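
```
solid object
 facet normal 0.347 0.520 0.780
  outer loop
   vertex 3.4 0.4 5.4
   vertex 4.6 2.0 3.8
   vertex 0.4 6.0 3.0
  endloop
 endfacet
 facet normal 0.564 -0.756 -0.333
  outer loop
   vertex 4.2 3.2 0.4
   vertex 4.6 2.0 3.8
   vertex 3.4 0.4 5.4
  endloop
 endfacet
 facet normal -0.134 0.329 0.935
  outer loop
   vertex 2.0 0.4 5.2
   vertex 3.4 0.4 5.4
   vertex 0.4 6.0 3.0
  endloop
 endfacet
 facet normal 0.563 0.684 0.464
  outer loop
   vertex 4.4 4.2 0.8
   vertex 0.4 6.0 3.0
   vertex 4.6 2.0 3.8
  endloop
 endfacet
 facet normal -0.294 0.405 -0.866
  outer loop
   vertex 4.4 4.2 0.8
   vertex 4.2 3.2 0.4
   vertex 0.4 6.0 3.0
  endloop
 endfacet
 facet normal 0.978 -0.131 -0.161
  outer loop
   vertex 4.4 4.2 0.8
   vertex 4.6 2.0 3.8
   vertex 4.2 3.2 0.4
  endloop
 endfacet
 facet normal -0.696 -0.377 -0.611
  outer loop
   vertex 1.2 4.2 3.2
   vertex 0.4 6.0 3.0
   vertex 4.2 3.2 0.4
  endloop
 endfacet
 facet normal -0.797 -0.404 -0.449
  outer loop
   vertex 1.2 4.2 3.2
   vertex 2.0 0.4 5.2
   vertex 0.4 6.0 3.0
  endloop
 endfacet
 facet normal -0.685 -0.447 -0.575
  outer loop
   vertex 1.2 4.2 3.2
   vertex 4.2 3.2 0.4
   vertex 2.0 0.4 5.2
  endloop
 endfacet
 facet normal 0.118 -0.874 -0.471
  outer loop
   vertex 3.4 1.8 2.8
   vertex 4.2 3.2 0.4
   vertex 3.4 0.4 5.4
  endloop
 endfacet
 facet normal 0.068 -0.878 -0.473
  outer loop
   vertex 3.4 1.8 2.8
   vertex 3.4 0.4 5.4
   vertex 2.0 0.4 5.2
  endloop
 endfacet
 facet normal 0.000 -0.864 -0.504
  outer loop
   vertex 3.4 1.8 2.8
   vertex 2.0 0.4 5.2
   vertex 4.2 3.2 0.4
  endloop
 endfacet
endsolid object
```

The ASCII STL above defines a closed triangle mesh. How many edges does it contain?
18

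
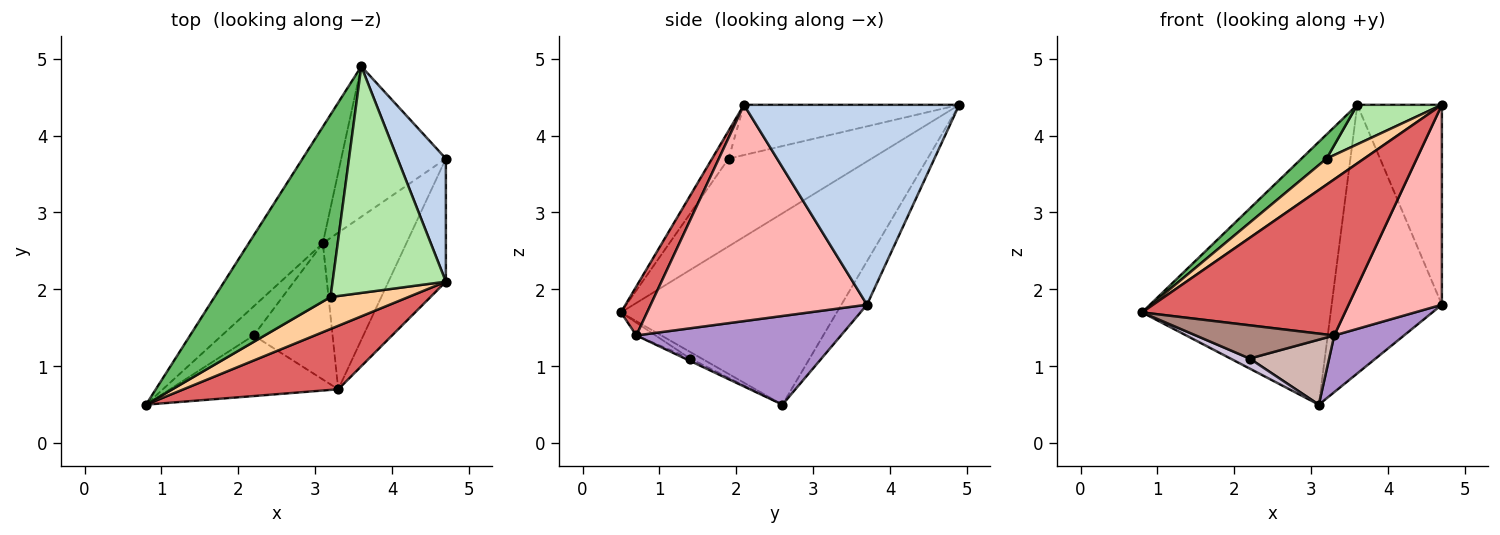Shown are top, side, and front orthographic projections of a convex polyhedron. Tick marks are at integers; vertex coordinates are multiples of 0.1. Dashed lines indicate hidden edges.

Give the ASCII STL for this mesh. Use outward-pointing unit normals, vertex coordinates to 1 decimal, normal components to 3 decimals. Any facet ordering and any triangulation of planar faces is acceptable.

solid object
 facet normal -0.723 0.632 -0.280
  outer loop
   vertex 3.1 2.6 0.5
   vertex 0.8 0.5 1.7
   vertex 3.6 4.9 4.4
  endloop
 endfacet
 facet normal 0.908 0.357 0.220
  outer loop
   vertex 4.7 3.7 1.8
   vertex 3.6 4.9 4.4
   vertex 4.7 2.1 4.4
  endloop
 endfacet
 facet normal -0.199 0.855 -0.479
  outer loop
   vertex 4.7 3.7 1.8
   vertex 3.1 2.6 0.5
   vertex 3.6 4.9 4.4
  endloop
 endfacet
 facet normal -0.267 -0.609 0.747
  outer loop
   vertex 3.2 1.9 3.7
   vertex 0.8 0.5 1.7
   vertex 4.7 2.1 4.4
  endloop
 endfacet
 facet normal -0.600 -0.105 0.793
  outer loop
   vertex 3.2 1.9 3.7
   vertex 3.6 4.9 4.4
   vertex 0.8 0.5 1.7
  endloop
 endfacet
 facet normal -0.400 -0.157 0.903
  outer loop
   vertex 3.2 1.9 3.7
   vertex 4.7 2.1 4.4
   vertex 3.6 4.9 4.4
  endloop
 endfacet
 facet normal 0.118 -0.920 0.374
  outer loop
   vertex 3.3 0.7 1.4
   vertex 4.7 2.1 4.4
   vertex 0.8 0.5 1.7
  endloop
 endfacet
 facet normal 0.892 -0.385 -0.237
  outer loop
   vertex 3.3 0.7 1.4
   vertex 4.7 3.7 1.8
   vertex 4.7 2.1 4.4
  endloop
 endfacet
 facet normal 0.706 -0.241 -0.666
  outer loop
   vertex 3.3 0.7 1.4
   vertex 3.1 2.6 0.5
   vertex 4.7 3.7 1.8
  endloop
 endfacet
 facet normal -0.192 -0.320 -0.928
  outer loop
   vertex 2.2 1.4 1.1
   vertex 0.8 0.5 1.7
   vertex 3.1 2.6 0.5
  endloop
 endfacet
 facet normal -0.067 -0.480 -0.875
  outer loop
   vertex 2.2 1.4 1.1
   vertex 3.3 0.7 1.4
   vertex 0.8 0.5 1.7
  endloop
 endfacet
 facet normal -0.028 -0.430 -0.902
  outer loop
   vertex 2.2 1.4 1.1
   vertex 3.1 2.6 0.5
   vertex 3.3 0.7 1.4
  endloop
 endfacet
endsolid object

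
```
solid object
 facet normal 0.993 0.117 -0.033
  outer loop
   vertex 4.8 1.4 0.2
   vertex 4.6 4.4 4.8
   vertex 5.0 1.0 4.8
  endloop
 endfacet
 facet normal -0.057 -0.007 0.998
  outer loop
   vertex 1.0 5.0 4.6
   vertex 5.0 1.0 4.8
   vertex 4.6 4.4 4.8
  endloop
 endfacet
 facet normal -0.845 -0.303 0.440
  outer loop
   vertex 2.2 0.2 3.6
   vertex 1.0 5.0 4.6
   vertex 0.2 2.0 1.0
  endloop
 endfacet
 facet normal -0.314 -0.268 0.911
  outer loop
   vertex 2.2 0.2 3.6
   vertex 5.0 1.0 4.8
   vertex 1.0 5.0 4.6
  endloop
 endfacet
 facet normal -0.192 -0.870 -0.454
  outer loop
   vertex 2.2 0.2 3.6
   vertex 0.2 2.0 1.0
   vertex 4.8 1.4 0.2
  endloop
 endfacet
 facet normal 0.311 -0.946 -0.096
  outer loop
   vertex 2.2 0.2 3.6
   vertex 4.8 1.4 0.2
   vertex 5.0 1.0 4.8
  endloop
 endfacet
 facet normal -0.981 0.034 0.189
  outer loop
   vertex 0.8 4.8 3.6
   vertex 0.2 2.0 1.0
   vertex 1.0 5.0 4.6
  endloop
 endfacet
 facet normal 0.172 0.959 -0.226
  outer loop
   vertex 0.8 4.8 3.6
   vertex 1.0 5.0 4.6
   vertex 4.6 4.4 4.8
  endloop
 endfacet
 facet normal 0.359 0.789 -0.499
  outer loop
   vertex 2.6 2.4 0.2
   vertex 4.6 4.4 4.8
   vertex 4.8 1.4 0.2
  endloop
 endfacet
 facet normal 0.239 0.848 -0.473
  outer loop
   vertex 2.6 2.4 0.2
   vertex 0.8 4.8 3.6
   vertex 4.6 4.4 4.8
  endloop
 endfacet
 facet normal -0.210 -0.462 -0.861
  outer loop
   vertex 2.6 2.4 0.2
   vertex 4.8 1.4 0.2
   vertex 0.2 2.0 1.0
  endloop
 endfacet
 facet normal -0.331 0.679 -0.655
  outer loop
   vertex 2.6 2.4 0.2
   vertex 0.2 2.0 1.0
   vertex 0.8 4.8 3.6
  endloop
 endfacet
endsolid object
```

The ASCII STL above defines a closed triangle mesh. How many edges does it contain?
18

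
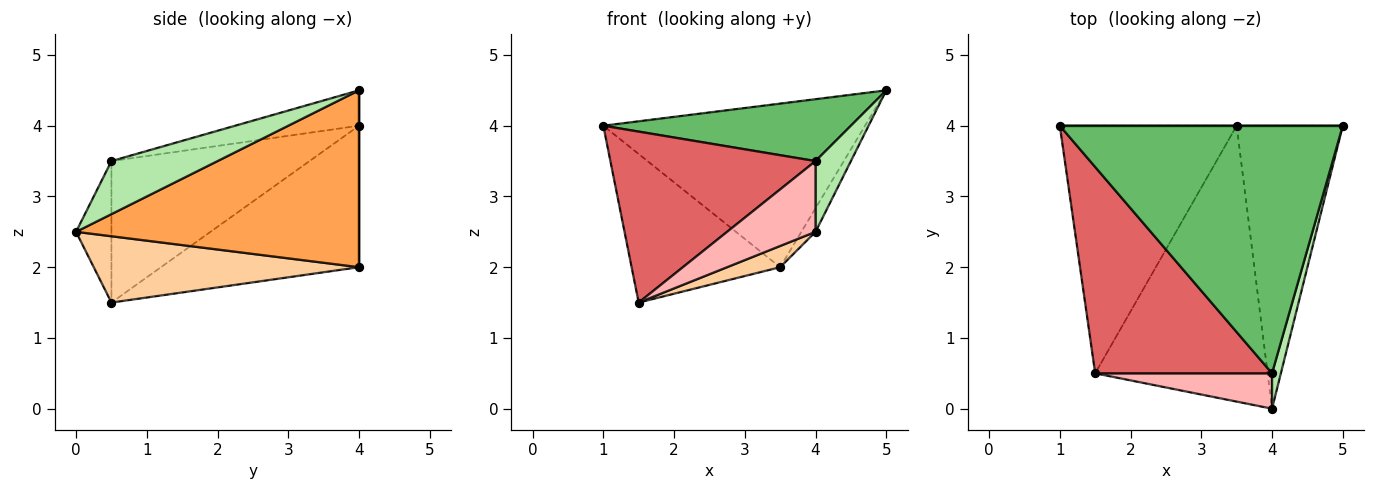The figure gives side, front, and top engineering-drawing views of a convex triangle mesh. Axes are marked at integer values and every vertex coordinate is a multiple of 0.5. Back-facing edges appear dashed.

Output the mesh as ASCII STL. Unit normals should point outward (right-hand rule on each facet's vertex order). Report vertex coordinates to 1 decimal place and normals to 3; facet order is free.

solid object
 facet normal 0.000 1.000 0.000
  outer loop
   vertex 3.5 4.0 2.0
   vertex 1.0 4.0 4.0
   vertex 5.0 4.0 4.5
  endloop
 endfacet
 facet normal -0.566 0.424 -0.707
  outer loop
   vertex 3.5 4.0 2.0
   vertex 1.5 0.5 1.5
   vertex 1.0 4.0 4.0
  endloop
 endfacet
 facet normal 0.857 0.043 -0.514
  outer loop
   vertex 3.5 4.0 2.0
   vertex 5.0 4.0 4.5
   vertex 4.0 0.0 2.5
  endloop
 endfacet
 facet normal 0.358 -0.072 -0.931
  outer loop
   vertex 3.5 4.0 2.0
   vertex 4.0 0.0 2.5
   vertex 1.5 0.5 1.5
  endloop
 endfacet
 facet normal -0.120 -0.241 0.963
  outer loop
   vertex 4.0 0.5 3.5
   vertex 5.0 4.0 4.5
   vertex 1.0 4.0 4.0
  endloop
 endfacet
 facet normal 0.937 -0.312 0.156
  outer loop
   vertex 4.0 0.5 3.5
   vertex 4.0 0.0 2.5
   vertex 5.0 4.0 4.5
  endloop
 endfacet
 facet normal -0.524 -0.543 0.656
  outer loop
   vertex 4.0 0.5 3.5
   vertex 1.0 4.0 4.0
   vertex 1.5 0.5 1.5
  endloop
 endfacet
 facet normal -0.337 -0.842 0.421
  outer loop
   vertex 4.0 0.5 3.5
   vertex 1.5 0.5 1.5
   vertex 4.0 0.0 2.5
  endloop
 endfacet
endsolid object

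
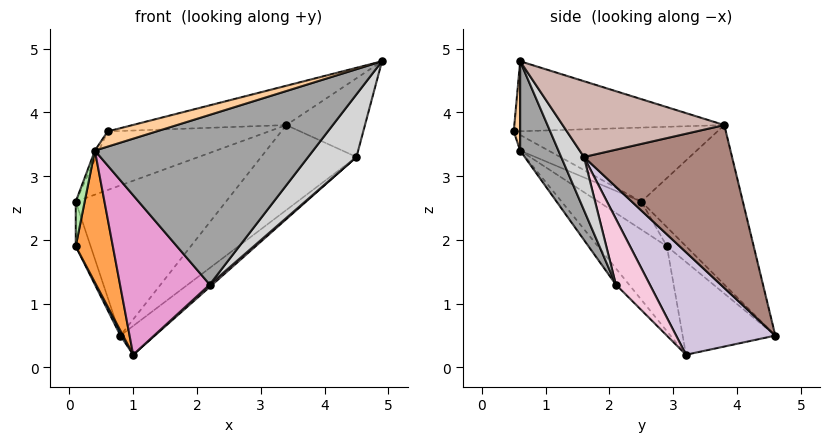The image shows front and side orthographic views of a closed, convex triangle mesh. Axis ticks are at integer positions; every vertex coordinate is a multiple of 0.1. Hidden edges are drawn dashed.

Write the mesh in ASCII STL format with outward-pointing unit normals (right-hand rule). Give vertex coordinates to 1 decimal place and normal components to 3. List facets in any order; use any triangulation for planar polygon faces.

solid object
 facet normal -0.882 -0.025 -0.471
  outer loop
   vertex 0.8 4.6 0.5
   vertex 1.0 3.2 0.2
   vertex 0.1 2.9 1.9
  endloop
 endfacet
 facet normal -0.248 0.181 0.952
  outer loop
   vertex 3.4 3.8 3.8
   vertex 0.6 0.5 3.7
   vertex 4.9 0.6 4.8
  endloop
 endfacet
 facet normal -0.772 -0.415 -0.482
  outer loop
   vertex 0.4 0.6 3.4
   vertex 0.1 2.9 1.9
   vertex 1.0 3.2 0.2
  endloop
 endfacet
 facet normal 0.120 -0.915 -0.385
  outer loop
   vertex 0.4 0.6 3.4
   vertex 4.9 0.6 4.8
   vertex 0.6 0.5 3.7
  endloop
 endfacet
 facet normal -0.438 0.347 0.829
  outer loop
   vertex 0.1 2.5 2.6
   vertex 0.6 0.5 3.7
   vertex 3.4 3.8 3.8
  endloop
 endfacet
 facet normal -0.973 -0.202 -0.116
  outer loop
   vertex 0.1 2.5 2.6
   vertex 0.1 2.9 1.9
   vertex 0.4 0.6 3.4
  endloop
 endfacet
 facet normal -0.808 0.115 0.577
  outer loop
   vertex 0.1 2.5 2.6
   vertex 0.4 0.6 3.4
   vertex 0.6 0.5 3.7
  endloop
 endfacet
 facet normal -0.745 0.579 0.331
  outer loop
   vertex 0.1 2.5 2.6
   vertex 0.8 4.6 0.5
   vertex 0.1 2.9 1.9
  endloop
 endfacet
 facet normal -0.471 0.697 0.540
  outer loop
   vertex 0.1 2.5 2.6
   vertex 3.4 3.8 3.8
   vertex 0.8 4.6 0.5
  endloop
 endfacet
 facet normal 0.703 0.244 -0.668
  outer loop
   vertex 4.5 1.6 3.3
   vertex 1.0 3.2 0.2
   vertex 0.8 4.6 0.5
  endloop
 endfacet
 facet normal 0.743 0.478 -0.469
  outer loop
   vertex 4.5 1.6 3.3
   vertex 0.8 4.6 0.5
   vertex 3.4 3.8 3.8
  endloop
 endfacet
 facet normal 0.898 0.437 0.052
  outer loop
   vertex 4.5 1.6 3.3
   vertex 3.4 3.8 3.8
   vertex 4.9 0.6 4.8
  endloop
 endfacet
 facet normal -0.112 -0.761 -0.639
  outer loop
   vertex 2.2 2.1 1.3
   vertex 0.4 0.6 3.4
   vertex 1.0 3.2 0.2
  endloop
 endfacet
 facet normal 0.649 -0.051 -0.759
  outer loop
   vertex 2.2 2.1 1.3
   vertex 1.0 3.2 0.2
   vertex 4.5 1.6 3.3
  endloop
 endfacet
 facet normal 0.151 -0.861 -0.486
  outer loop
   vertex 2.2 2.1 1.3
   vertex 4.9 0.6 4.8
   vertex 0.4 0.6 3.4
  endloop
 endfacet
 facet normal 0.347 -0.735 -0.583
  outer loop
   vertex 2.2 2.1 1.3
   vertex 4.5 1.6 3.3
   vertex 4.9 0.6 4.8
  endloop
 endfacet
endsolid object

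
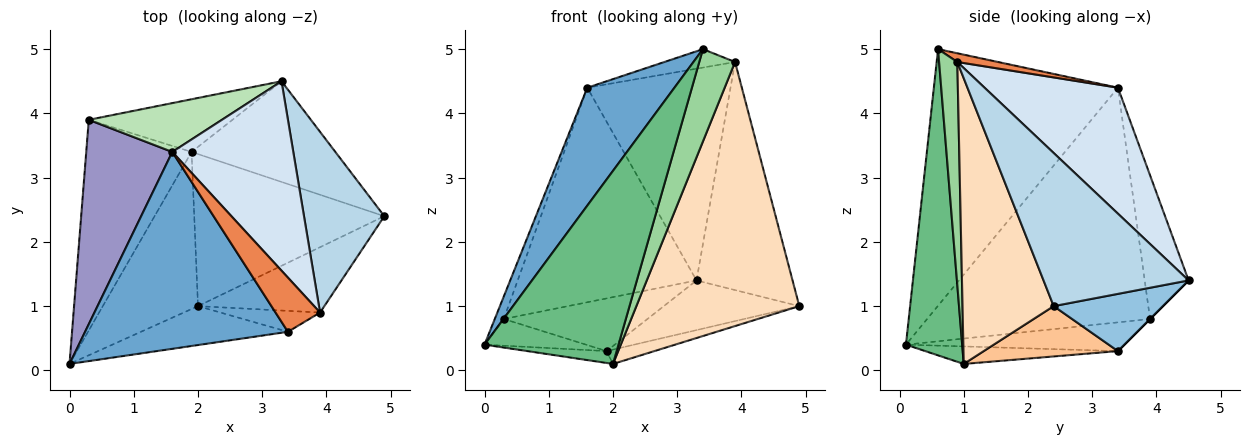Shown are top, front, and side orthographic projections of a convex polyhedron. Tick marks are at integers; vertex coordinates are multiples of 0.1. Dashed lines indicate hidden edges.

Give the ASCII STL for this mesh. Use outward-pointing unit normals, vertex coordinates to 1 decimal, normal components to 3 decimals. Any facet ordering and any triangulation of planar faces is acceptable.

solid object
 facet normal -0.735 -0.348 0.581
  outer loop
   vertex 1.6 3.4 4.4
   vertex 0.0 0.1 0.4
   vertex 3.4 0.6 5.0
  endloop
 endfacet
 facet normal 0.336 0.417 -0.845
  outer loop
   vertex 1.9 3.4 0.3
   vertex 3.3 4.5 1.4
   vertex 4.9 2.4 1.0
  endloop
 endfacet
 facet normal 0.764 0.506 0.401
  outer loop
   vertex 3.9 0.9 4.8
   vertex 4.9 2.4 1.0
   vertex 3.3 4.5 1.4
  endloop
 endfacet
 facet normal 0.570 0.612 0.548
  outer loop
   vertex 3.9 0.9 4.8
   vertex 3.3 4.5 1.4
   vertex 1.6 3.4 4.4
  endloop
 endfacet
 facet normal 0.182 0.317 0.931
  outer loop
   vertex 3.9 0.9 4.8
   vertex 1.6 3.4 4.4
   vertex 3.4 0.6 5.0
  endloop
 endfacet
 facet normal -0.181 0.074 -0.981
  outer loop
   vertex 2.0 1.0 0.1
   vertex 0.0 0.1 0.4
   vertex 1.9 3.4 0.3
  endloop
 endfacet
 facet normal 0.255 0.091 -0.963
  outer loop
   vertex 2.0 1.0 0.1
   vertex 1.9 3.4 0.3
   vertex 4.9 2.4 1.0
  endloop
 endfacet
 facet normal 0.477 -0.853 -0.211
  outer loop
   vertex 2.0 1.0 0.1
   vertex 4.9 2.4 1.0
   vertex 3.9 0.9 4.8
  endloop
 endfacet
 facet normal 0.381 -0.907 -0.183
  outer loop
   vertex 2.0 1.0 0.1
   vertex 3.4 0.6 5.0
   vertex 0.0 0.1 0.4
  endloop
 endfacet
 facet normal 0.445 -0.873 -0.198
  outer loop
   vertex 2.0 1.0 0.1
   vertex 3.9 0.9 4.8
   vertex 3.4 0.6 5.0
  endloop
 endfacet
 facet normal -0.233 0.948 0.216
  outer loop
   vertex 0.3 3.9 0.8
   vertex 1.6 3.4 4.4
   vertex 3.3 4.5 1.4
  endloop
 endfacet
 facet normal 0.000 0.707 -0.707
  outer loop
   vertex 0.3 3.9 0.8
   vertex 3.3 4.5 1.4
   vertex 1.9 3.4 0.3
  endloop
 endfacet
 facet normal -0.938 0.038 0.344
  outer loop
   vertex 0.3 3.9 0.8
   vertex 0.0 0.1 0.4
   vertex 1.6 3.4 4.4
  endloop
 endfacet
 facet normal -0.261 0.121 -0.958
  outer loop
   vertex 0.3 3.9 0.8
   vertex 1.9 3.4 0.3
   vertex 0.0 0.1 0.4
  endloop
 endfacet
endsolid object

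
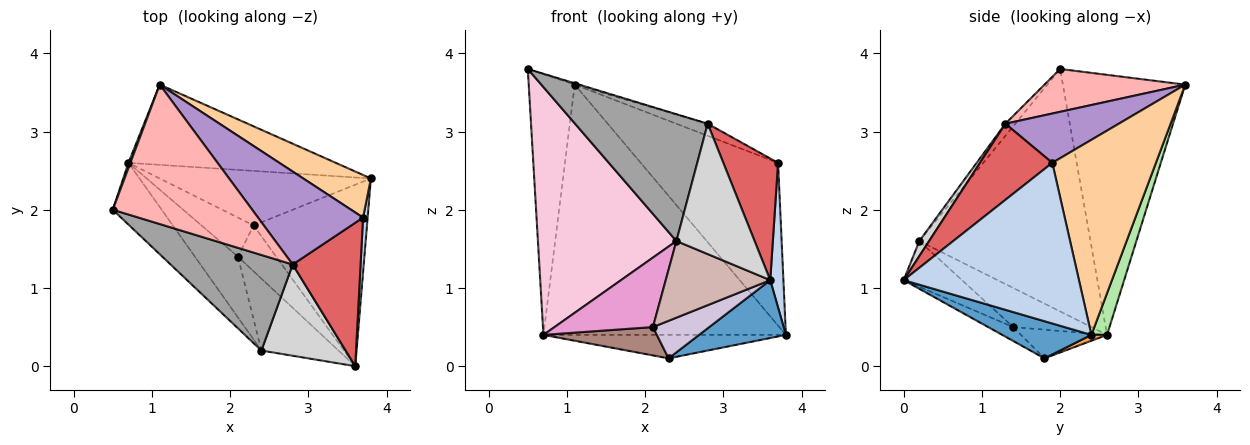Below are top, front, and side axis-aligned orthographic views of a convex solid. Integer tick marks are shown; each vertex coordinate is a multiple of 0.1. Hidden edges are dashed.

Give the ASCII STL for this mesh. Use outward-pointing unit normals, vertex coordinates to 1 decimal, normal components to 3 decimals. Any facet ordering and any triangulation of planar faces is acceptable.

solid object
 facet normal 0.298 -0.290 -0.909
  outer loop
   vertex 2.3 1.8 0.1
   vertex 3.8 2.4 0.4
   vertex 3.6 0.0 1.1
  endloop
 endfacet
 facet normal 0.997 -0.075 0.028
  outer loop
   vertex 3.7 1.9 2.6
   vertex 3.6 0.0 1.1
   vertex 3.8 2.4 0.4
  endloop
 endfacet
 facet normal 0.026 0.395 -0.918
  outer loop
   vertex 0.7 2.6 0.4
   vertex 3.8 2.4 0.4
   vertex 2.3 1.8 0.1
  endloop
 endfacet
 facet normal 0.590 0.781 0.204
  outer loop
   vertex 1.1 3.6 3.6
   vertex 3.7 1.9 2.6
   vertex 3.8 2.4 0.4
  endloop
 endfacet
 facet normal -0.936 0.352 0.007
  outer loop
   vertex 1.1 3.6 3.6
   vertex 0.7 2.6 0.4
   vertex 0.5 2.0 3.8
  endloop
 endfacet
 facet normal 0.061 0.950 -0.305
  outer loop
   vertex 1.1 3.6 3.6
   vertex 3.8 2.4 0.4
   vertex 0.7 2.6 0.4
  endloop
 endfacet
 facet normal 0.650 -0.492 0.580
  outer loop
   vertex 2.8 1.3 3.1
   vertex 3.6 0.0 1.1
   vertex 3.7 1.9 2.6
  endloop
 endfacet
 facet normal 0.294 0.009 0.956
  outer loop
   vertex 2.8 1.3 3.1
   vertex 1.1 3.6 3.6
   vertex 0.5 2.0 3.8
  endloop
 endfacet
 facet normal 0.422 0.116 0.899
  outer loop
   vertex 2.8 1.3 3.1
   vertex 3.7 1.9 2.6
   vertex 1.1 3.6 3.6
  endloop
 endfacet
 facet normal -0.271 -0.610 -0.745
  outer loop
   vertex 2.1 1.4 0.5
   vertex 2.3 1.8 0.1
   vertex 3.6 0.0 1.1
  endloop
 endfacet
 facet normal -0.407 -0.536 -0.740
  outer loop
   vertex 2.1 1.4 0.5
   vertex 0.7 2.6 0.4
   vertex 2.3 1.8 0.1
  endloop
 endfacet
 facet normal -0.377 -0.675 -0.634
  outer loop
   vertex 2.4 0.2 1.6
   vertex 2.1 1.4 0.5
   vertex 3.6 0.0 1.1
  endloop
 endfacet
 facet normal -0.513 -0.646 -0.565
  outer loop
   vertex 2.4 0.2 1.6
   vertex 0.7 2.6 0.4
   vertex 2.1 1.4 0.5
  endloop
 endfacet
 facet normal -0.768 -0.621 -0.155
  outer loop
   vertex 2.4 0.2 1.6
   vertex 0.5 2.0 3.8
   vertex 0.7 2.6 0.4
  endloop
 endfacet
 facet normal -0.060 -0.797 0.601
  outer loop
   vertex 2.4 0.2 1.6
   vertex 2.8 1.3 3.1
   vertex 0.5 2.0 3.8
  endloop
 endfacet
 facet normal 0.102 -0.815 0.570
  outer loop
   vertex 2.4 0.2 1.6
   vertex 3.6 0.0 1.1
   vertex 2.8 1.3 3.1
  endloop
 endfacet
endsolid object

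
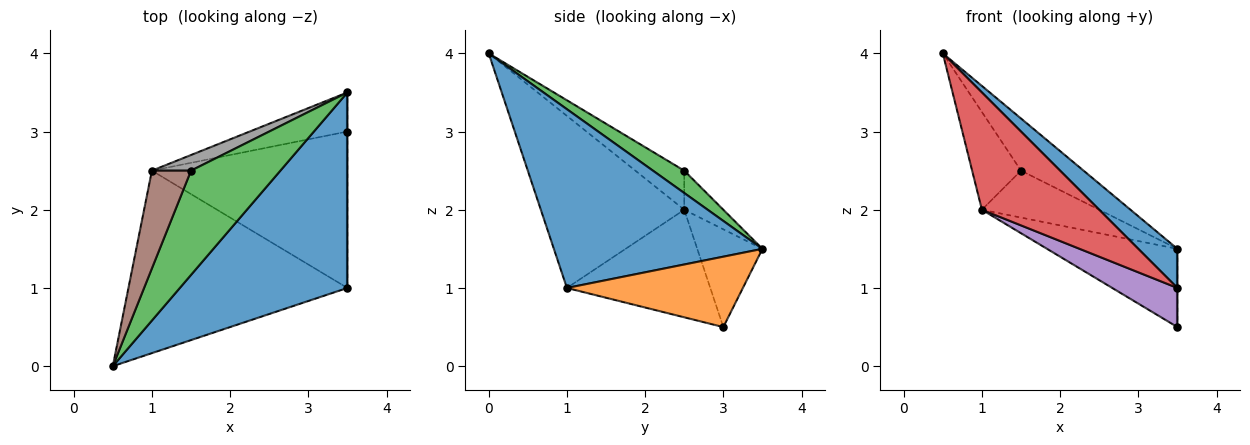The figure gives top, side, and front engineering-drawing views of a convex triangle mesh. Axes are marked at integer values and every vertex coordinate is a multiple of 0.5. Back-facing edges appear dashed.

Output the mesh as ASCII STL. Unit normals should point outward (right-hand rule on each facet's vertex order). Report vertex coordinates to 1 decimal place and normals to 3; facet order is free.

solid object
 facet normal 0.723 -0.136 0.678
  outer loop
   vertex 3.5 3.5 1.5
   vertex 0.5 0.0 4.0
   vertex 3.5 1.0 1.0
  endloop
 endfacet
 facet normal 1.000 0.000 0.000
  outer loop
   vertex 3.5 3.0 0.5
   vertex 3.5 3.5 1.5
   vertex 3.5 1.0 1.0
  endloop
 endfacet
 facet normal 0.218 0.436 0.873
  outer loop
   vertex 1.5 2.5 2.5
   vertex 0.5 0.0 4.0
   vertex 3.5 3.5 1.5
  endloop
 endfacet
 facet normal -0.551 -0.451 -0.702
  outer loop
   vertex 1.0 2.5 2.0
   vertex 3.5 1.0 1.0
   vertex 0.5 0.0 4.0
  endloop
 endfacet
 facet normal -0.471 -0.214 -0.856
  outer loop
   vertex 1.0 2.5 2.0
   vertex 3.5 3.0 0.5
   vertex 3.5 1.0 1.0
  endloop
 endfacet
 facet normal -0.577 0.577 0.577
  outer loop
   vertex 1.0 2.5 2.0
   vertex 0.5 0.0 4.0
   vertex 1.5 2.5 2.5
  endloop
 endfacet
 facet normal -0.408 0.816 -0.408
  outer loop
   vertex 1.0 2.5 2.0
   vertex 3.5 3.5 1.5
   vertex 3.5 3.0 0.5
  endloop
 endfacet
 facet normal -0.302 0.905 0.302
  outer loop
   vertex 1.0 2.5 2.0
   vertex 1.5 2.5 2.5
   vertex 3.5 3.5 1.5
  endloop
 endfacet
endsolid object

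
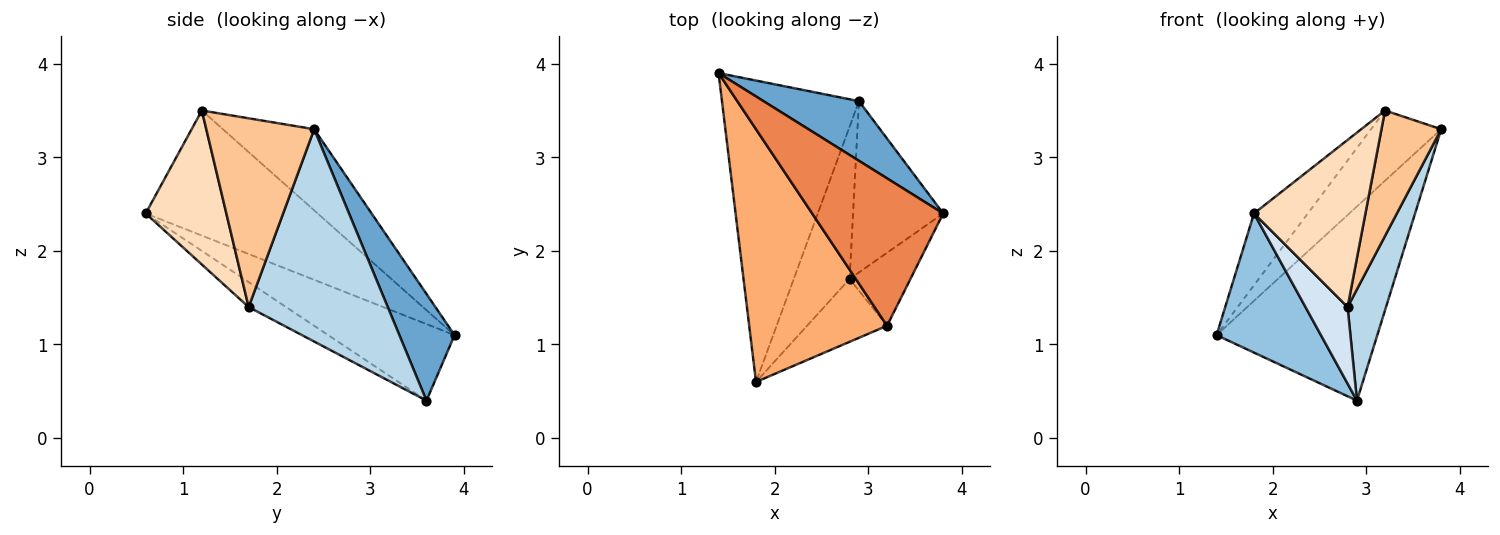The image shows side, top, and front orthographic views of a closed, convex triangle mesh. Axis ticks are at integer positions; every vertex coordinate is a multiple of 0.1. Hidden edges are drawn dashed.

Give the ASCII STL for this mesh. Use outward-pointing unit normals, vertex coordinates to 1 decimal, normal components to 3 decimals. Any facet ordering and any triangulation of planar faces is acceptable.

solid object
 facet normal 0.312 0.908 0.279
  outer loop
   vertex 2.9 3.6 0.4
   vertex 1.4 3.9 1.1
   vertex 3.8 2.4 3.3
  endloop
 endfacet
 facet normal -0.453 -0.374 -0.810
  outer loop
   vertex 2.9 3.6 0.4
   vertex 1.8 0.6 2.4
   vertex 1.4 3.9 1.1
  endloop
 endfacet
 facet normal 0.892 -0.246 -0.379
  outer loop
   vertex 2.8 1.7 1.4
   vertex 2.9 3.6 0.4
   vertex 3.8 2.4 3.3
  endloop
 endfacet
 facet normal -0.371 -0.417 -0.830
  outer loop
   vertex 2.8 1.7 1.4
   vertex 1.8 0.6 2.4
   vertex 2.9 3.6 0.4
  endloop
 endfacet
 facet normal -0.488 0.375 0.788
  outer loop
   vertex 3.2 1.2 3.5
   vertex 3.8 2.4 3.3
   vertex 1.4 3.9 1.1
  endloop
 endfacet
 facet normal -0.658 0.206 0.725
  outer loop
   vertex 3.2 1.2 3.5
   vertex 1.4 3.9 1.1
   vertex 1.8 0.6 2.4
  endloop
 endfacet
 facet normal 0.842 -0.466 -0.271
  outer loop
   vertex 3.2 1.2 3.5
   vertex 2.8 1.7 1.4
   vertex 3.8 2.4 3.3
  endloop
 endfacet
 facet normal 0.561 -0.775 -0.291
  outer loop
   vertex 3.2 1.2 3.5
   vertex 1.8 0.6 2.4
   vertex 2.8 1.7 1.4
  endloop
 endfacet
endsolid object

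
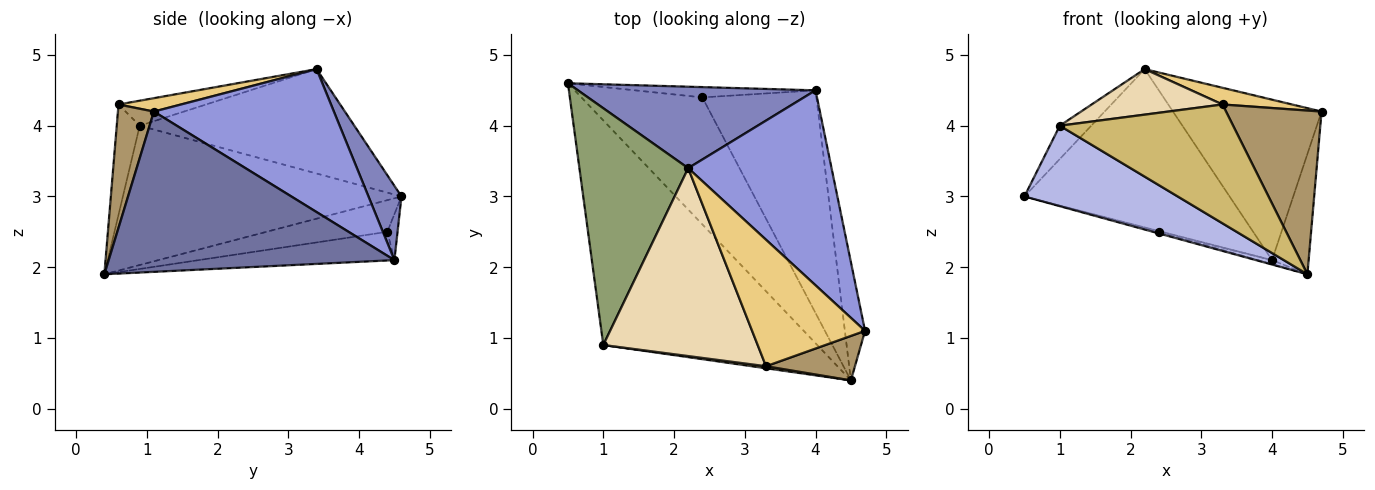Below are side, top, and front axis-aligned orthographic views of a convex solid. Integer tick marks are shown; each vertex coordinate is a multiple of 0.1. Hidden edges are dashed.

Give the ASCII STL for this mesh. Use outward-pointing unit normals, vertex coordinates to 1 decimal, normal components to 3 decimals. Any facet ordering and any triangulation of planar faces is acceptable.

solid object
 facet normal 0.984 0.126 -0.124
  outer loop
   vertex 4.0 4.5 2.1
   vertex 4.7 1.1 4.2
   vertex 4.5 0.4 1.9
  endloop
 endfacet
 facet normal 0.142 0.880 0.453
  outer loop
   vertex 4.0 4.5 2.1
   vertex 0.5 4.6 3.0
   vertex 2.2 3.4 4.8
  endloop
 endfacet
 facet normal 0.610 0.503 0.612
  outer loop
   vertex 4.0 4.5 2.1
   vertex 2.2 3.4 4.8
   vertex 4.7 1.1 4.2
  endloop
 endfacet
 facet normal -0.523 -0.288 -0.803
  outer loop
   vertex 1.0 0.9 4.0
   vertex 0.5 4.6 3.0
   vertex 4.5 0.4 1.9
  endloop
 endfacet
 facet normal -0.689 0.101 0.718
  outer loop
   vertex 1.0 0.9 4.0
   vertex 2.2 3.4 4.8
   vertex 0.5 4.6 3.0
  endloop
 endfacet
 facet normal -0.253 0.012 -0.967
  outer loop
   vertex 2.4 4.4 2.5
   vertex 4.5 0.4 1.9
   vertex 0.5 4.6 3.0
  endloop
 endfacet
 facet normal -0.246 0.076 -0.966
  outer loop
   vertex 2.4 4.4 2.5
   vertex 0.5 4.6 3.0
   vertex 4.0 4.5 2.1
  endloop
 endfacet
 facet normal -0.244 0.018 -0.970
  outer loop
   vertex 2.4 4.4 2.5
   vertex 4.0 4.5 2.1
   vertex 4.5 0.4 1.9
  endloop
 endfacet
 facet normal 0.342 -0.907 0.246
  outer loop
   vertex 3.3 0.6 4.3
   vertex 4.5 0.4 1.9
   vertex 4.7 1.1 4.2
  endloop
 endfacet
 facet normal -0.131 -0.991 0.017
  outer loop
   vertex 3.3 0.6 4.3
   vertex 1.0 0.9 4.0
   vertex 4.5 0.4 1.9
  endloop
 endfacet
 facet normal 0.117 -0.130 0.985
  outer loop
   vertex 3.3 0.6 4.3
   vertex 4.7 1.1 4.2
   vertex 2.2 3.4 4.8
  endloop
 endfacet
 facet normal -0.156 -0.233 0.960
  outer loop
   vertex 3.3 0.6 4.3
   vertex 2.2 3.4 4.8
   vertex 1.0 0.9 4.0
  endloop
 endfacet
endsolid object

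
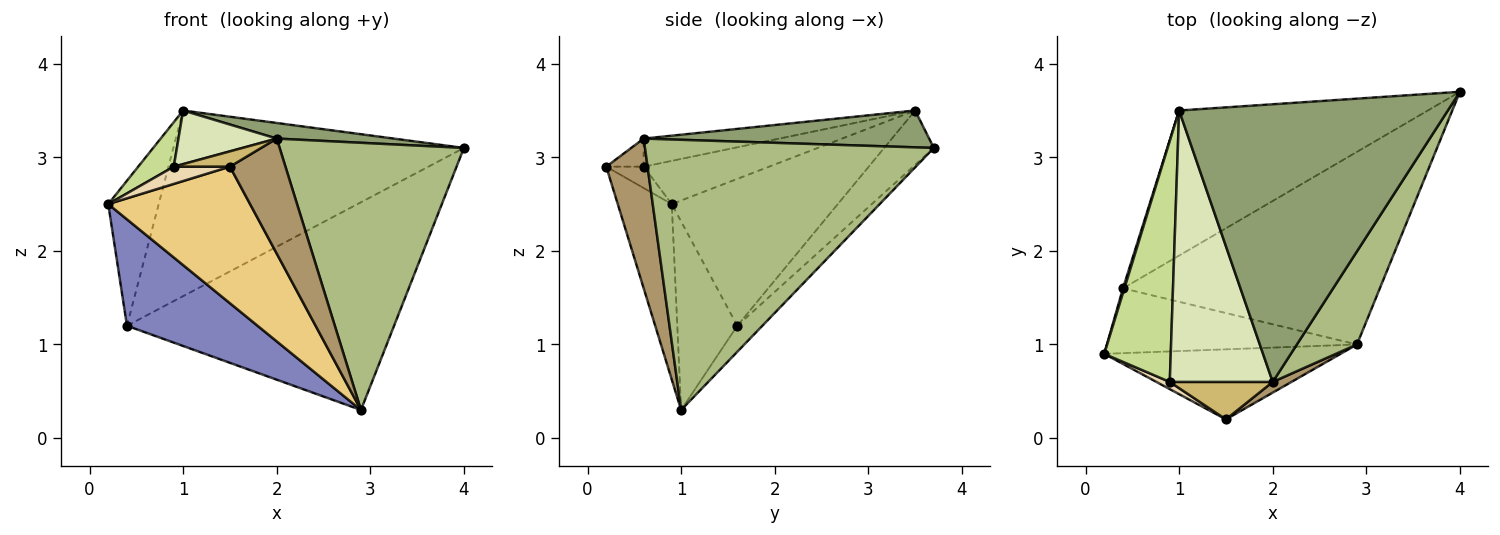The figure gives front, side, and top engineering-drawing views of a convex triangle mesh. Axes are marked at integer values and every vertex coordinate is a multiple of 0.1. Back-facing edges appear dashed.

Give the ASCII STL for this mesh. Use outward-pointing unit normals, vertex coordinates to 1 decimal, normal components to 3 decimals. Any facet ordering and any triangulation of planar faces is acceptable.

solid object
 facet normal -0.957 0.291 0.009
  outer loop
   vertex 0.4 1.6 1.2
   vertex 0.2 0.9 2.5
   vertex 1.0 3.5 3.5
  endloop
 endfacet
 facet normal -0.365 -0.795 -0.484
  outer loop
   vertex 0.4 1.6 1.2
   vertex 2.9 1.0 0.3
   vertex 0.2 0.9 2.5
  endloop
 endfacet
 facet normal -0.133 0.781 -0.610
  outer loop
   vertex 0.4 1.6 1.2
   vertex 1.0 3.5 3.5
   vertex 4.0 3.7 3.1
  endloop
 endfacet
 facet normal -0.069 0.731 -0.678
  outer loop
   vertex 0.4 1.6 1.2
   vertex 4.0 3.7 3.1
   vertex 2.9 1.0 0.3
  endloop
 endfacet
 facet normal 0.136 -0.056 0.989
  outer loop
   vertex 2.0 0.6 3.2
   vertex 4.0 3.7 3.1
   vertex 1.0 3.5 3.5
  endloop
 endfacet
 facet normal 0.829 -0.529 0.184
  outer loop
   vertex 2.0 0.6 3.2
   vertex 2.9 1.0 0.3
   vertex 4.0 3.7 3.1
  endloop
 endfacet
 facet normal -0.539 -0.153 0.828
  outer loop
   vertex 0.9 0.6 2.9
   vertex 1.0 3.5 3.5
   vertex 0.2 0.9 2.5
  endloop
 endfacet
 facet normal -0.258 -0.187 0.948
  outer loop
   vertex 0.9 0.6 2.9
   vertex 2.0 0.6 3.2
   vertex 1.0 3.5 3.5
  endloop
 endfacet
 facet normal 0.595 -0.800 0.074
  outer loop
   vertex 1.5 0.2 2.9
   vertex 2.9 1.0 0.3
   vertex 2.0 0.6 3.2
  endloop
 endfacet
 facet normal -0.245 -0.367 0.897
  outer loop
   vertex 1.5 0.2 2.9
   vertex 2.0 0.6 3.2
   vertex 0.9 0.6 2.9
  endloop
 endfacet
 facet normal -0.321 -0.843 -0.432
  outer loop
   vertex 1.5 0.2 2.9
   vertex 0.2 0.9 2.5
   vertex 2.9 1.0 0.3
  endloop
 endfacet
 facet normal -0.524 -0.786 0.328
  outer loop
   vertex 1.5 0.2 2.9
   vertex 0.9 0.6 2.9
   vertex 0.2 0.9 2.5
  endloop
 endfacet
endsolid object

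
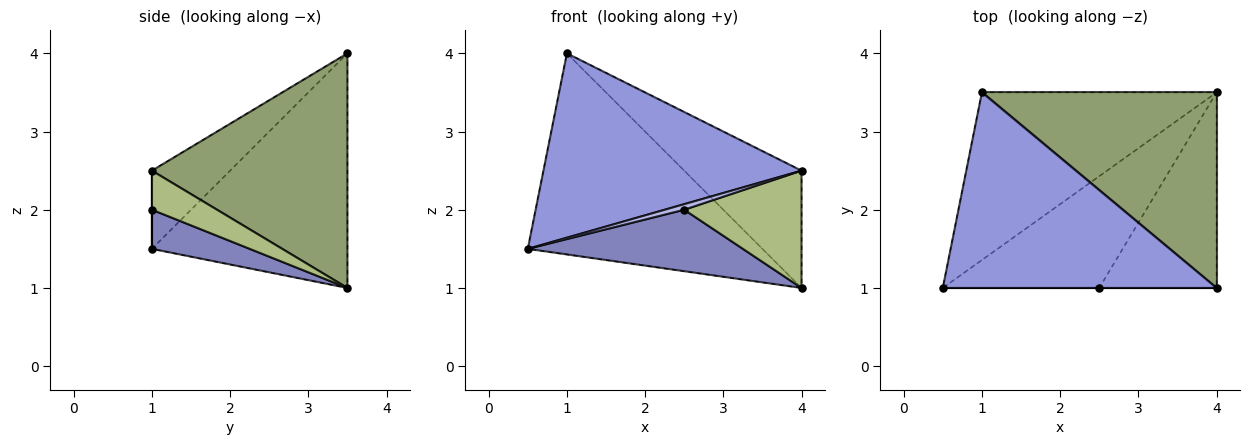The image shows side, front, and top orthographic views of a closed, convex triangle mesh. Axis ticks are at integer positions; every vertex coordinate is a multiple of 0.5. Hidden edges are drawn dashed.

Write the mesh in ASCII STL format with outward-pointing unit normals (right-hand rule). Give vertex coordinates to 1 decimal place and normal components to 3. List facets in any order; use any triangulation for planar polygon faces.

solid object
 facet normal -0.539 0.647 -0.539
  outer loop
   vertex 1.0 3.5 4.0
   vertex 4.0 3.5 1.0
   vertex 0.5 1.0 1.5
  endloop
 endfacet
 facet normal 0.214 -0.471 -0.856
  outer loop
   vertex 2.5 1.0 2.0
   vertex 0.5 1.0 1.5
   vertex 4.0 3.5 1.0
  endloop
 endfacet
 facet normal -0.204 -0.672 0.712
  outer loop
   vertex 4.0 1.0 2.5
   vertex 1.0 3.5 4.0
   vertex 0.5 1.0 1.5
  endloop
 endfacet
 facet normal 0.000 -1.000 0.000
  outer loop
   vertex 4.0 1.0 2.5
   vertex 0.5 1.0 1.5
   vertex 2.5 1.0 2.0
  endloop
 endfacet
 facet normal 0.651 0.391 0.651
  outer loop
   vertex 4.0 1.0 2.5
   vertex 4.0 3.5 1.0
   vertex 1.0 3.5 4.0
  endloop
 endfacet
 facet normal 0.275 -0.495 -0.824
  outer loop
   vertex 4.0 1.0 2.5
   vertex 2.5 1.0 2.0
   vertex 4.0 3.5 1.0
  endloop
 endfacet
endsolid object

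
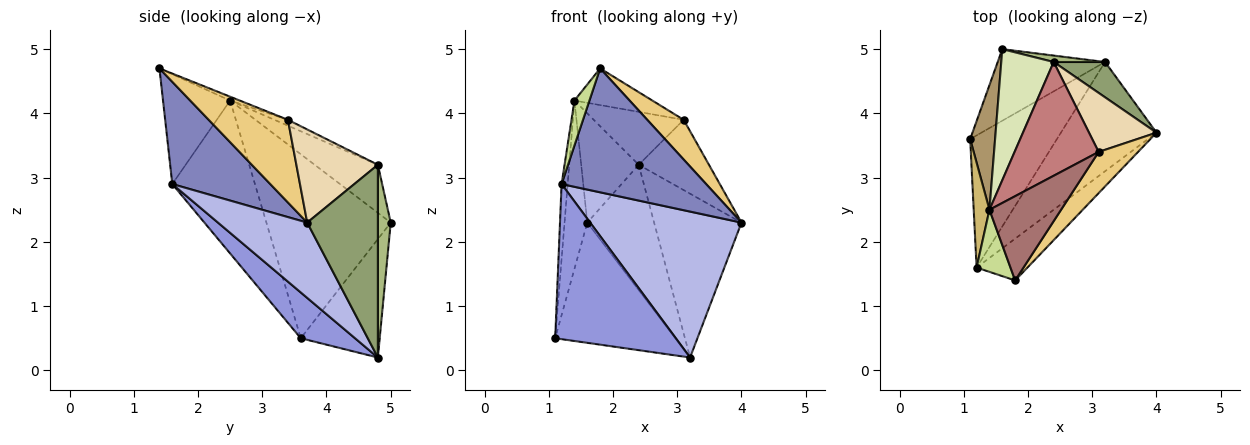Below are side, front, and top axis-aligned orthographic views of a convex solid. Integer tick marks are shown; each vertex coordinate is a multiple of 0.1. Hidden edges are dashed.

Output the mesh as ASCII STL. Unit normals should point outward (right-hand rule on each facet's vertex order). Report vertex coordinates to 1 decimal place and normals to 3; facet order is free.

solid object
 facet normal -0.491 0.748 -0.446
  outer loop
   vertex 3.2 4.8 0.2
   vertex 1.1 3.6 0.5
   vertex 1.6 5.0 2.3
  endloop
 endfacet
 facet normal 0.540 -0.797 -0.269
  outer loop
   vertex 1.2 1.6 2.9
   vertex 4.0 3.7 2.3
   vertex 1.8 1.4 4.7
  endloop
 endfacet
 facet normal 0.324 -0.720 -0.614
  outer loop
   vertex 1.2 1.6 2.9
   vertex 1.1 3.6 0.5
   vertex 3.2 4.8 0.2
  endloop
 endfacet
 facet normal 0.427 -0.724 -0.542
  outer loop
   vertex 1.2 1.6 2.9
   vertex 3.2 4.8 0.2
   vertex 4.0 3.7 2.3
  endloop
 endfacet
 facet normal 0.620 0.767 0.165
  outer loop
   vertex 2.4 4.8 3.2
   vertex 4.0 3.7 2.3
   vertex 3.2 4.8 0.2
  endloop
 endfacet
 facet normal 0.189 0.981 0.050
  outer loop
   vertex 2.4 4.8 3.2
   vertex 3.2 4.8 0.2
   vertex 1.6 5.0 2.3
  endloop
 endfacet
 facet normal -0.935 -0.209 0.288
  outer loop
   vertex 1.4 2.5 4.2
   vertex 1.2 1.6 2.9
   vertex 1.8 1.4 4.7
  endloop
 endfacet
 facet normal -0.576 0.523 0.628
  outer loop
   vertex 1.4 2.5 4.2
   vertex 2.4 4.8 3.2
   vertex 1.6 5.0 2.3
  endloop
 endfacet
 facet normal -0.975 0.178 0.132
  outer loop
   vertex 1.4 2.5 4.2
   vertex 1.6 5.0 2.3
   vertex 1.1 3.6 0.5
  endloop
 endfacet
 facet normal -0.992 0.073 0.102
  outer loop
   vertex 1.4 2.5 4.2
   vertex 1.1 3.6 0.5
   vertex 1.2 1.6 2.9
  endloop
 endfacet
 facet normal 0.834 -0.383 0.397
  outer loop
   vertex 3.1 3.4 3.9
   vertex 1.8 1.4 4.7
   vertex 4.0 3.7 2.3
  endloop
 endfacet
 facet normal 0.664 0.572 0.481
  outer loop
   vertex 3.1 3.4 3.9
   vertex 4.0 3.7 2.3
   vertex 2.4 4.8 3.2
  endloop
 endfacet
 facet normal -0.049 0.398 0.916
  outer loop
   vertex 3.1 3.4 3.9
   vertex 1.4 2.5 4.2
   vertex 1.8 1.4 4.7
  endloop
 endfacet
 facet normal -0.063 0.421 0.905
  outer loop
   vertex 3.1 3.4 3.9
   vertex 2.4 4.8 3.2
   vertex 1.4 2.5 4.2
  endloop
 endfacet
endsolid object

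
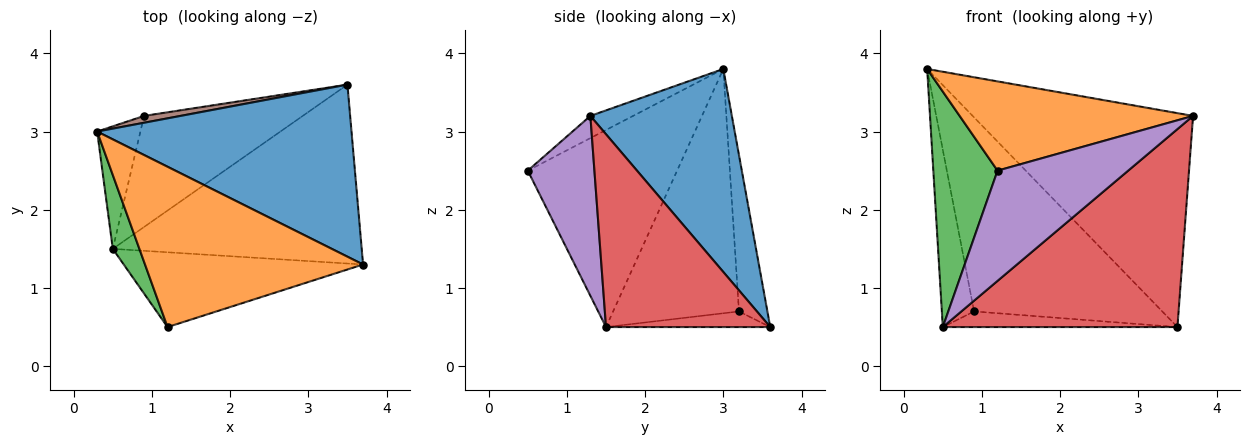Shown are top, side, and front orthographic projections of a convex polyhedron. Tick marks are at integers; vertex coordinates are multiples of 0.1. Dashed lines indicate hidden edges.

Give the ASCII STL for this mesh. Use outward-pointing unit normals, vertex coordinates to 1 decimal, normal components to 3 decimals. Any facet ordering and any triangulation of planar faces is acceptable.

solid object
 facet normal 0.447 0.697 0.561
  outer loop
   vertex 3.5 3.6 0.5
   vertex 0.3 3.0 3.8
   vertex 3.7 1.3 3.2
  endloop
 endfacet
 facet normal -0.089 -0.484 0.870
  outer loop
   vertex 1.2 0.5 2.5
   vertex 3.7 1.3 3.2
   vertex 0.3 3.0 3.8
  endloop
 endfacet
 facet normal -0.912 -0.392 0.123
  outer loop
   vertex 0.5 1.5 0.5
   vertex 1.2 0.5 2.5
   vertex 0.3 3.0 3.8
  endloop
 endfacet
 facet normal 0.461 -0.658 -0.595
  outer loop
   vertex 0.5 1.5 0.5
   vertex 3.5 3.6 0.5
   vertex 3.7 1.3 3.2
  endloop
 endfacet
 facet normal 0.389 -0.762 -0.517
  outer loop
   vertex 0.5 1.5 0.5
   vertex 3.7 1.3 3.2
   vertex 1.2 0.5 2.5
  endloop
 endfacet
 facet normal -0.149 0.988 0.035
  outer loop
   vertex 0.9 3.2 0.7
   vertex 0.3 3.0 3.8
   vertex 3.5 3.6 0.5
  endloop
 endfacet
 facet normal -0.955 0.245 -0.169
  outer loop
   vertex 0.9 3.2 0.7
   vertex 0.5 1.5 0.5
   vertex 0.3 3.0 3.8
  endloop
 endfacet
 facet normal -0.097 0.139 -0.986
  outer loop
   vertex 0.9 3.2 0.7
   vertex 3.5 3.6 0.5
   vertex 0.5 1.5 0.5
  endloop
 endfacet
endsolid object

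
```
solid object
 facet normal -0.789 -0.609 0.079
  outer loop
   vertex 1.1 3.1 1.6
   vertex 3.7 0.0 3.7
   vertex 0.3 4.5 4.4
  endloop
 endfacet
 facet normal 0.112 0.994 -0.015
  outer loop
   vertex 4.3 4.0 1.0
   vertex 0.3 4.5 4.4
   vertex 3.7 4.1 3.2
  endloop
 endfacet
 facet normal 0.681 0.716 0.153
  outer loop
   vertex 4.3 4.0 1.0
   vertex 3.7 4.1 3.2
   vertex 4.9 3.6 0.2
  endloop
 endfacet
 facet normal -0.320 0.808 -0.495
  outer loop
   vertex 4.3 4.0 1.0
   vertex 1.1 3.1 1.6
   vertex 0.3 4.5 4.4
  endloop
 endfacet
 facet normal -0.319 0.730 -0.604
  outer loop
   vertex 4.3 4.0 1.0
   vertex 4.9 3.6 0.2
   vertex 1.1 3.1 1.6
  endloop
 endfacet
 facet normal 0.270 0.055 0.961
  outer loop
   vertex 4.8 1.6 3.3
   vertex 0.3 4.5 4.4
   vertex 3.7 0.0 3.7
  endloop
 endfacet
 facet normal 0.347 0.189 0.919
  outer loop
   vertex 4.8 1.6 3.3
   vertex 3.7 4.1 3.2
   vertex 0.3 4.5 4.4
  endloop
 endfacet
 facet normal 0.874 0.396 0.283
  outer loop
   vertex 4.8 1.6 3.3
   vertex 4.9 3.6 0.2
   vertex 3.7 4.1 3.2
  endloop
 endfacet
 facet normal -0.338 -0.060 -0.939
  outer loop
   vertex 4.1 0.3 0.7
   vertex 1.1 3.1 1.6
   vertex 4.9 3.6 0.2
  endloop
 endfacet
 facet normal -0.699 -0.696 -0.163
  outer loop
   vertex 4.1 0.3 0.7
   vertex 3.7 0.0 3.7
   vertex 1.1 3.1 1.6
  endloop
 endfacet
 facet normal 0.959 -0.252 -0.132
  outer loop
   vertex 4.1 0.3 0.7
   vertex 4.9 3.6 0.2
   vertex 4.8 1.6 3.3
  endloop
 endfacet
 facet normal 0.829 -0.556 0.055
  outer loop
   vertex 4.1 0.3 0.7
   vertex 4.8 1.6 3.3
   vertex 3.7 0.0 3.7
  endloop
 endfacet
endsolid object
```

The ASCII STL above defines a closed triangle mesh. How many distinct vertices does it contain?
8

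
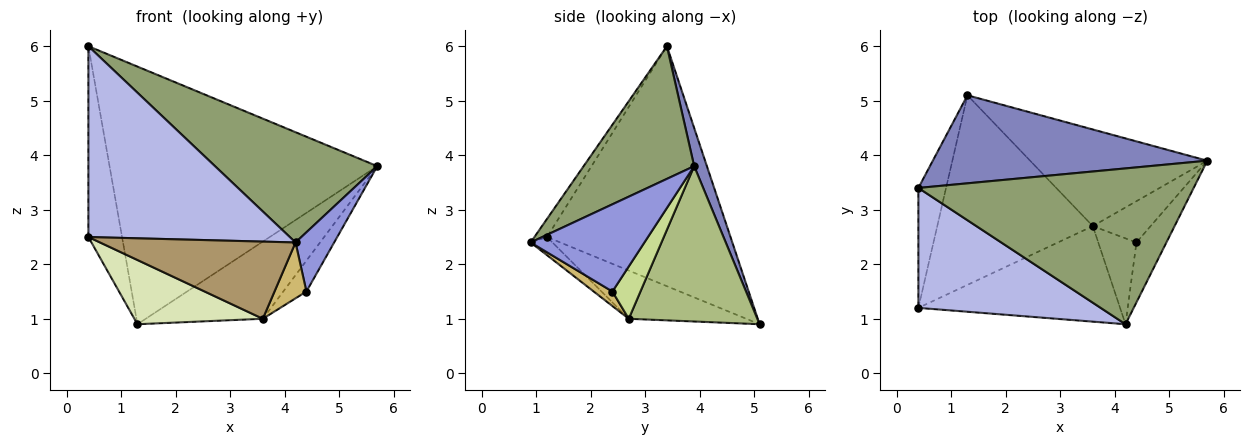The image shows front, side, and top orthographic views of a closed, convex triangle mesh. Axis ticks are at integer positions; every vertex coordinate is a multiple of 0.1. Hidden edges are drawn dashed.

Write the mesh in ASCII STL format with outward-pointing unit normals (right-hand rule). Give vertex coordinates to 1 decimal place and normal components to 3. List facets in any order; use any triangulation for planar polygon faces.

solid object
 facet normal -0.977 0.179 -0.113
  outer loop
   vertex 0.4 3.4 6.0
   vertex 1.3 5.1 0.9
   vertex 0.4 1.2 2.5
  endloop
 endfacet
 facet normal 0.045 0.945 0.323
  outer loop
   vertex 0.4 3.4 6.0
   vertex 5.7 3.9 3.8
   vertex 1.3 5.1 0.9
  endloop
 endfacet
 facet normal 0.900 -0.306 -0.310
  outer loop
   vertex 4.2 0.9 2.4
   vertex 4.4 2.4 1.5
   vertex 5.7 3.9 3.8
  endloop
 endfacet
 facet normal -0.053 -0.845 0.531
  outer loop
   vertex 4.2 0.9 2.4
   vertex 0.4 3.4 6.0
   vertex 0.4 1.2 2.5
  endloop
 endfacet
 facet normal 0.366 -0.538 0.760
  outer loop
   vertex 4.2 0.9 2.4
   vertex 5.7 3.9 3.8
   vertex 0.4 3.4 6.0
  endloop
 endfacet
 facet normal 0.565 0.515 -0.645
  outer loop
   vertex 3.6 2.7 1.0
   vertex 1.3 5.1 0.9
   vertex 5.7 3.9 3.8
  endloop
 endfacet
 facet normal 0.587 0.485 -0.648
  outer loop
   vertex 3.6 2.7 1.0
   vertex 5.7 3.9 3.8
   vertex 4.4 2.4 1.5
  endloop
 endfacet
 facet normal -0.282 -0.308 -0.909
  outer loop
   vertex 3.6 2.7 1.0
   vertex 0.4 1.2 2.5
   vertex 1.3 5.1 0.9
  endloop
 endfacet
 facet normal -0.070 -0.627 -0.776
  outer loop
   vertex 3.6 2.7 1.0
   vertex 4.2 0.9 2.4
   vertex 0.4 1.2 2.5
  endloop
 endfacet
 facet normal 0.304 -0.520 -0.798
  outer loop
   vertex 3.6 2.7 1.0
   vertex 4.4 2.4 1.5
   vertex 4.2 0.9 2.4
  endloop
 endfacet
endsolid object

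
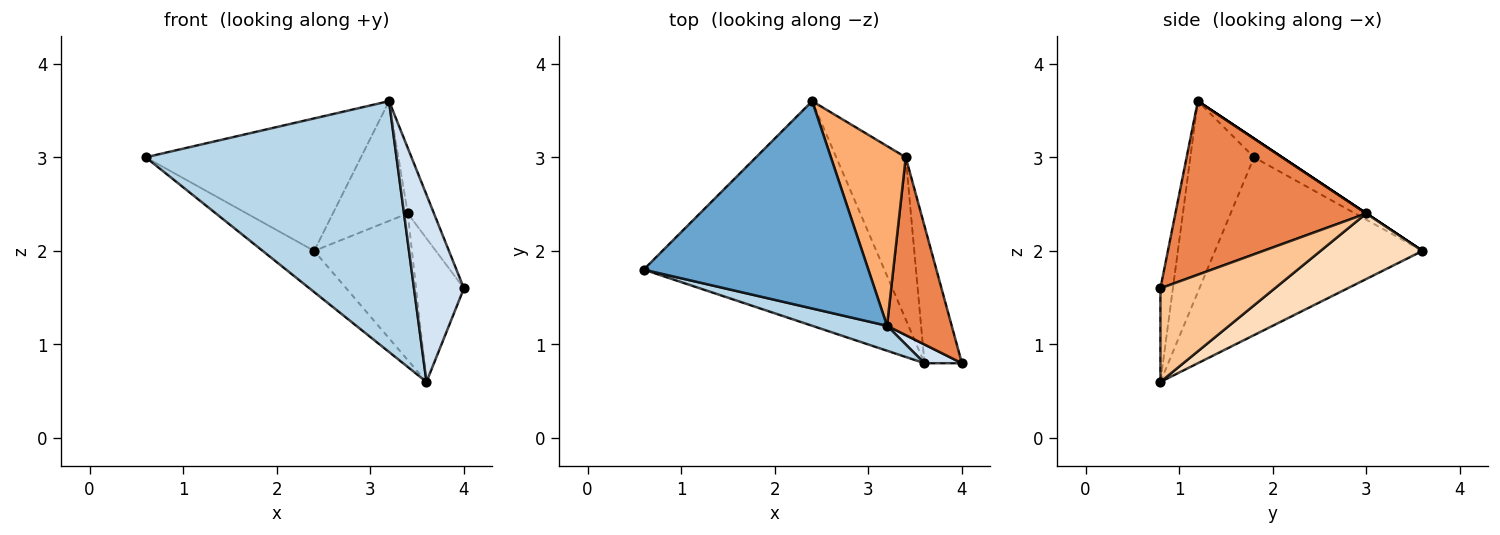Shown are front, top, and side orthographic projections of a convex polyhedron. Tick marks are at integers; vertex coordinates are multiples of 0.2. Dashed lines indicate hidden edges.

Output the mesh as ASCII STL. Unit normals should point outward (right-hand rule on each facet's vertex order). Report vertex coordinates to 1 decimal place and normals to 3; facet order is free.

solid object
 facet normal -0.070 0.537 0.841
  outer loop
   vertex 3.2 1.2 3.6
   vertex 2.4 3.6 2.0
   vertex 0.6 1.8 3.0
  endloop
 endfacet
 facet normal -0.588 0.146 -0.796
  outer loop
   vertex 3.6 0.8 0.6
   vertex 0.6 1.8 3.0
   vertex 2.4 3.6 2.0
  endloop
 endfacet
 facet normal -0.245 -0.965 0.096
  outer loop
   vertex 3.6 0.8 0.6
   vertex 3.2 1.2 3.6
   vertex 0.6 1.8 3.0
  endloop
 endfacet
 facet normal -0.241 -0.966 0.097
  outer loop
   vertex 3.6 0.8 0.6
   vertex 4.0 0.8 1.6
   vertex 3.2 1.2 3.6
  endloop
 endfacet
 facet normal 0.929 0.128 0.346
  outer loop
   vertex 3.4 3.0 2.4
   vertex 3.2 1.2 3.6
   vertex 4.0 0.8 1.6
  endloop
 endfacet
 facet normal 0.000 0.555 0.832
  outer loop
   vertex 3.4 3.0 2.4
   vertex 2.4 3.6 2.0
   vertex 3.2 1.2 3.6
  endloop
 endfacet
 facet normal 0.866 0.362 -0.346
  outer loop
   vertex 3.4 3.0 2.4
   vertex 4.0 0.8 1.6
   vertex 3.6 0.8 0.6
  endloop
 endfacet
 facet normal 0.573 0.550 -0.608
  outer loop
   vertex 3.4 3.0 2.4
   vertex 3.6 0.8 0.6
   vertex 2.4 3.6 2.0
  endloop
 endfacet
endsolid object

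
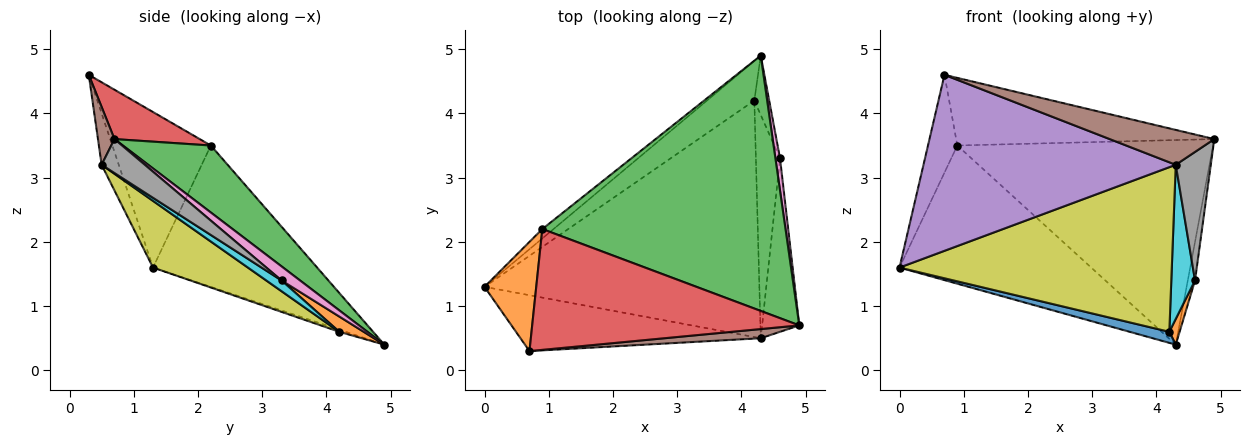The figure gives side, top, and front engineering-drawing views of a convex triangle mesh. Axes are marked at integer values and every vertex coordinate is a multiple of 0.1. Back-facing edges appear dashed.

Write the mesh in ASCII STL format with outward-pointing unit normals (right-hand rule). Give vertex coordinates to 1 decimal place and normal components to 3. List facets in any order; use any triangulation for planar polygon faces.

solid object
 facet normal -0.650 0.759 -0.052
  outer loop
   vertex 0.9 2.2 3.5
   vertex 4.3 4.9 0.4
   vertex 0.0 1.3 1.6
  endloop
 endfacet
 facet normal -0.913 0.272 0.304
  outer loop
   vertex 0.9 2.2 3.5
   vertex 0.0 1.3 1.6
   vertex 0.7 0.3 4.6
  endloop
 endfacet
 facet normal 0.210 0.611 0.763
  outer loop
   vertex 0.9 2.2 3.5
   vertex 4.9 0.7 3.6
   vertex 4.3 4.9 0.4
  endloop
 endfacet
 facet normal 0.159 0.482 0.862
  outer loop
   vertex 0.9 2.2 3.5
   vertex 0.7 0.3 4.6
   vertex 4.9 0.7 3.6
  endloop
 endfacet
 facet normal -0.065 -0.951 -0.302
  outer loop
   vertex 4.3 0.5 3.2
   vertex 0.7 0.3 4.6
   vertex 0.0 1.3 1.6
  endloop
 endfacet
 facet normal 0.151 -0.956 0.252
  outer loop
   vertex 4.3 0.5 3.2
   vertex 4.9 0.7 3.6
   vertex 0.7 0.3 4.6
  endloop
 endfacet
 facet normal 0.891 0.349 0.291
  outer loop
   vertex 4.6 3.3 1.4
   vertex 4.3 4.9 0.4
   vertex 4.9 0.7 3.6
  endloop
 endfacet
 facet normal 0.592 -0.480 -0.648
  outer loop
   vertex 4.6 3.3 1.4
   vertex 4.9 0.7 3.6
   vertex 4.3 0.5 3.2
  endloop
 endfacet
 facet normal 0.195 -0.560 -0.805
  outer loop
   vertex 4.2 4.2 0.6
   vertex 4.3 0.5 3.2
   vertex 0.0 1.3 1.6
  endloop
 endfacet
 facet normal 0.345 -0.533 -0.772
  outer loop
   vertex 4.2 4.2 0.6
   vertex 4.6 3.3 1.4
   vertex 4.3 0.5 3.2
  endloop
 endfacet
 facet normal -0.044 -0.269 -0.962
  outer loop
   vertex 4.2 4.2 0.6
   vertex 0.0 1.3 1.6
   vertex 4.3 4.9 0.4
  endloop
 endfacet
 facet normal 0.686 -0.289 -0.668
  outer loop
   vertex 4.2 4.2 0.6
   vertex 4.3 4.9 0.4
   vertex 4.6 3.3 1.4
  endloop
 endfacet
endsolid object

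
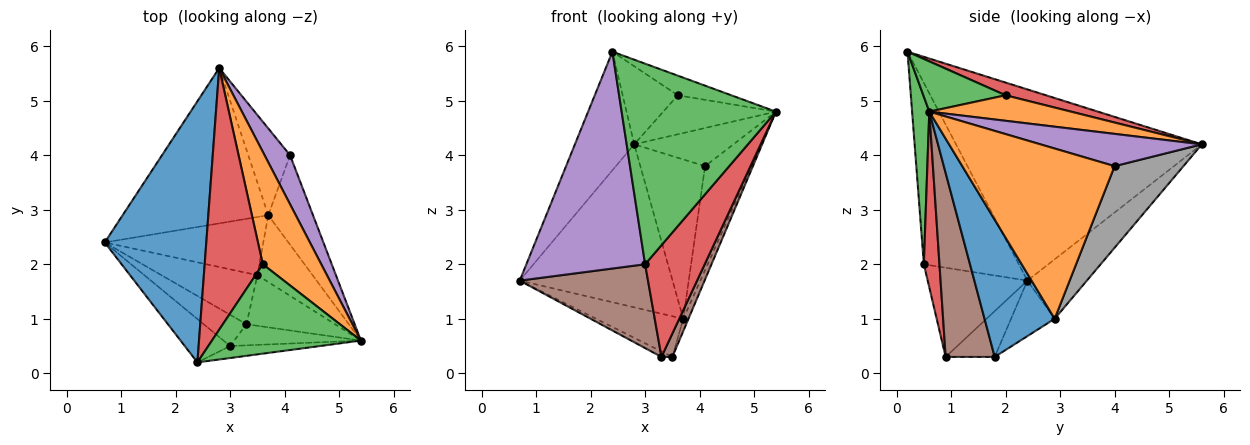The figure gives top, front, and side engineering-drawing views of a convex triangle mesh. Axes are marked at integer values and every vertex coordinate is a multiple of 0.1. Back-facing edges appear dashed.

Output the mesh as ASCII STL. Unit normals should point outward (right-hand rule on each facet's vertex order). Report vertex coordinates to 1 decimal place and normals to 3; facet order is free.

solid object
 facet normal -0.864 0.208 0.459
  outer loop
   vertex 2.4 0.2 5.9
   vertex 2.8 5.6 4.2
   vertex 0.7 2.4 1.7
  endloop
 endfacet
 facet normal 0.381 0.303 0.873
  outer loop
   vertex 3.6 2.0 5.1
   vertex 5.4 0.6 4.8
   vertex 2.8 5.6 4.2
  endloop
 endfacet
 facet normal 0.313 0.204 0.928
  outer loop
   vertex 3.6 2.0 5.1
   vertex 2.4 0.2 5.9
   vertex 5.4 0.6 4.8
  endloop
 endfacet
 facet normal 0.205 0.280 0.938
  outer loop
   vertex 3.6 2.0 5.1
   vertex 2.8 5.6 4.2
   vertex 2.4 0.2 5.9
  endloop
 endfacet
 facet normal 0.707 0.434 0.559
  outer loop
   vertex 4.1 4.0 3.8
   vertex 2.8 5.6 4.2
   vertex 5.4 0.6 4.8
  endloop
 endfacet
 facet normal 0.883 -0.196 -0.425
  outer loop
   vertex 3.3 0.9 0.3
   vertex 3.5 1.8 0.3
   vertex 5.4 0.6 4.8
  endloop
 endfacet
 facet normal -0.429 0.095 -0.898
  outer loop
   vertex 3.3 0.9 0.3
   vertex 0.7 2.4 1.7
   vertex 3.5 1.8 0.3
  endloop
 endfacet
 facet normal 0.682 0.642 -0.350
  outer loop
   vertex 3.7 2.9 1.0
   vertex 2.8 5.6 4.2
   vertex 4.1 4.0 3.8
  endloop
 endfacet
 facet normal -0.271 0.697 -0.664
  outer loop
   vertex 3.7 2.9 1.0
   vertex 0.7 2.4 1.7
   vertex 2.8 5.6 4.2
  endloop
 endfacet
 facet normal -0.276 0.551 -0.787
  outer loop
   vertex 3.7 2.9 1.0
   vertex 3.5 1.8 0.3
   vertex 0.7 2.4 1.7
  endloop
 endfacet
 facet normal 0.926 0.069 -0.372
  outer loop
   vertex 3.7 2.9 1.0
   vertex 5.4 0.6 4.8
   vertex 3.5 1.8 0.3
  endloop
 endfacet
 facet normal 0.928 0.283 -0.244
  outer loop
   vertex 3.7 2.9 1.0
   vertex 4.1 4.0 3.8
   vertex 5.4 0.6 4.8
  endloop
 endfacet
 facet normal 0.111 -0.992 -0.059
  outer loop
   vertex 3.0 0.5 2.0
   vertex 5.4 0.6 4.8
   vertex 2.4 0.2 5.9
  endloop
 endfacet
 facet normal 0.249 -0.952 -0.180
  outer loop
   vertex 3.0 0.5 2.0
   vertex 3.3 0.9 0.3
   vertex 5.4 0.6 4.8
  endloop
 endfacet
 facet normal -0.617 -0.772 -0.154
  outer loop
   vertex 3.0 0.5 2.0
   vertex 2.4 0.2 5.9
   vertex 0.7 2.4 1.7
  endloop
 endfacet
 facet normal -0.589 -0.757 -0.282
  outer loop
   vertex 3.0 0.5 2.0
   vertex 0.7 2.4 1.7
   vertex 3.3 0.9 0.3
  endloop
 endfacet
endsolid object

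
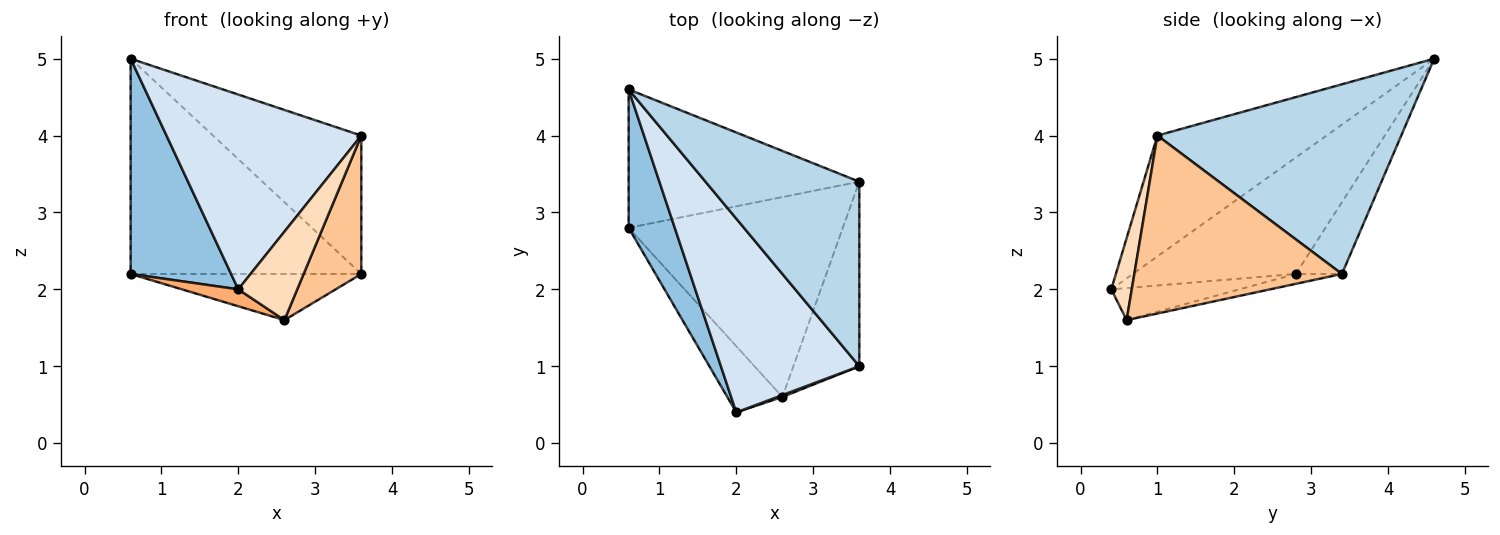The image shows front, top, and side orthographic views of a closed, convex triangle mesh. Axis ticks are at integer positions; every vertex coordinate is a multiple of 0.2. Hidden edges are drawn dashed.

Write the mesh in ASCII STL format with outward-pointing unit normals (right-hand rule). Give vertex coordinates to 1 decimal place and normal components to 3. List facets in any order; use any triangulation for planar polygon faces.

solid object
 facet normal -0.166 0.830 -0.533
  outer loop
   vertex 0.6 4.6 5.0
   vertex 3.6 3.4 2.2
   vertex 0.6 2.8 2.2
  endloop
 endfacet
 facet normal -0.807 -0.497 0.320
  outer loop
   vertex 0.6 4.6 5.0
   vertex 0.6 2.8 2.2
   vertex 2.0 0.4 2.0
  endloop
 endfacet
 facet normal 0.702 0.427 0.569
  outer loop
   vertex 3.6 1.0 4.0
   vertex 3.6 3.4 2.2
   vertex 0.6 4.6 5.0
  endloop
 endfacet
 facet normal -0.524 -0.604 0.601
  outer loop
   vertex 3.6 1.0 4.0
   vertex 0.6 4.6 5.0
   vertex 2.0 0.4 2.0
  endloop
 endfacet
 facet normal -0.045 0.225 -0.973
  outer loop
   vertex 2.6 0.6 1.6
   vertex 0.6 2.8 2.2
   vertex 3.6 3.4 2.2
  endloop
 endfacet
 facet normal -0.491 -0.216 -0.844
  outer loop
   vertex 2.6 0.6 1.6
   vertex 2.0 0.4 2.0
   vertex 0.6 2.8 2.2
  endloop
 endfacet
 facet normal 0.907 -0.252 -0.336
  outer loop
   vertex 2.6 0.6 1.6
   vertex 3.6 3.4 2.2
   vertex 3.6 1.0 4.0
  endloop
 endfacet
 facet normal 0.328 -0.944 0.021
  outer loop
   vertex 2.6 0.6 1.6
   vertex 3.6 1.0 4.0
   vertex 2.0 0.4 2.0
  endloop
 endfacet
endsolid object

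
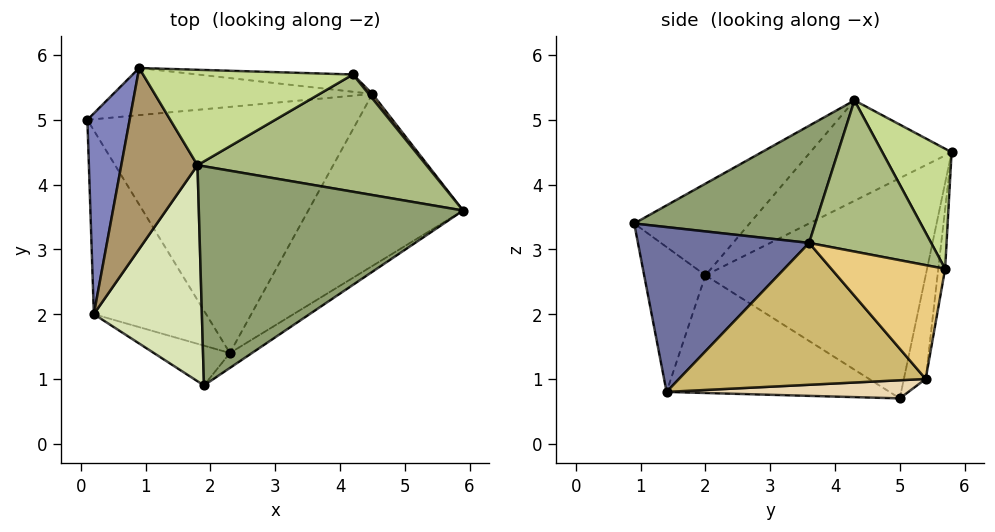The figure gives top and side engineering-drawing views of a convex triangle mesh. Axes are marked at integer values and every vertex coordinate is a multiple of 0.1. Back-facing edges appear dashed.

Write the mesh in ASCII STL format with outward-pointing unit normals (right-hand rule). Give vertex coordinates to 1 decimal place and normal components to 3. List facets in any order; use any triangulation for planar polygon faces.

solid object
 facet normal 0.554 -0.829 -0.074
  outer loop
   vertex 2.3 1.4 0.8
   vertex 5.9 3.6 3.1
   vertex 1.9 0.9 3.4
  endloop
 endfacet
 facet normal -0.978 0.086 0.188
  outer loop
   vertex 0.2 2.0 2.6
   vertex 0.9 5.8 4.5
   vertex 0.1 5.0 0.7
  endloop
 endfacet
 facet normal -0.657 -0.419 -0.627
  outer loop
   vertex 0.2 2.0 2.6
   vertex 0.1 5.0 0.7
   vertex 2.3 1.4 0.8
  endloop
 endfacet
 facet normal -0.448 -0.863 -0.235
  outer loop
   vertex 0.2 2.0 2.6
   vertex 2.3 1.4 0.8
   vertex 1.9 0.9 3.4
  endloop
 endfacet
 facet normal 0.363 -0.446 0.818
  outer loop
   vertex 1.8 4.3 5.3
   vertex 1.9 0.9 3.4
   vertex 5.9 3.6 3.1
  endloop
 endfacet
 facet normal 0.471 0.518 0.714
  outer loop
   vertex 1.8 4.3 5.3
   vertex 5.9 3.6 3.1
   vertex 4.2 5.7 2.7
  endloop
 endfacet
 facet normal 0.395 0.606 0.691
  outer loop
   vertex 1.8 4.3 5.3
   vertex 4.2 5.7 2.7
   vertex 0.9 5.8 4.5
  endloop
 endfacet
 facet normal -0.591 -0.407 0.697
  outer loop
   vertex 1.8 4.3 5.3
   vertex 0.2 2.0 2.6
   vertex 1.9 0.9 3.4
  endloop
 endfacet
 facet normal -0.787 -0.154 0.597
  outer loop
   vertex 1.8 4.3 5.3
   vertex 0.9 5.8 4.5
   vertex 0.2 2.0 2.6
  endloop
 endfacet
 facet normal 0.641 -0.317 -0.699
  outer loop
   vertex 4.5 5.4 1.0
   vertex 5.9 3.6 3.1
   vertex 2.3 1.4 0.8
  endloop
 endfacet
 facet normal 0.775 0.632 0.025
  outer loop
   vertex 4.5 5.4 1.0
   vertex 4.2 5.7 2.7
   vertex 5.9 3.6 3.1
  endloop
 endfacet
 facet normal 0.067 0.013 -0.998
  outer loop
   vertex 4.5 5.4 1.0
   vertex 2.3 1.4 0.8
   vertex 0.1 5.0 0.7
  endloop
 endfacet
 facet normal -0.076 0.979 -0.190
  outer loop
   vertex 4.5 5.4 1.0
   vertex 0.1 5.0 0.7
   vertex 0.9 5.8 4.5
  endloop
 endfacet
 facet normal -0.072 0.980 -0.186
  outer loop
   vertex 4.5 5.4 1.0
   vertex 0.9 5.8 4.5
   vertex 4.2 5.7 2.7
  endloop
 endfacet
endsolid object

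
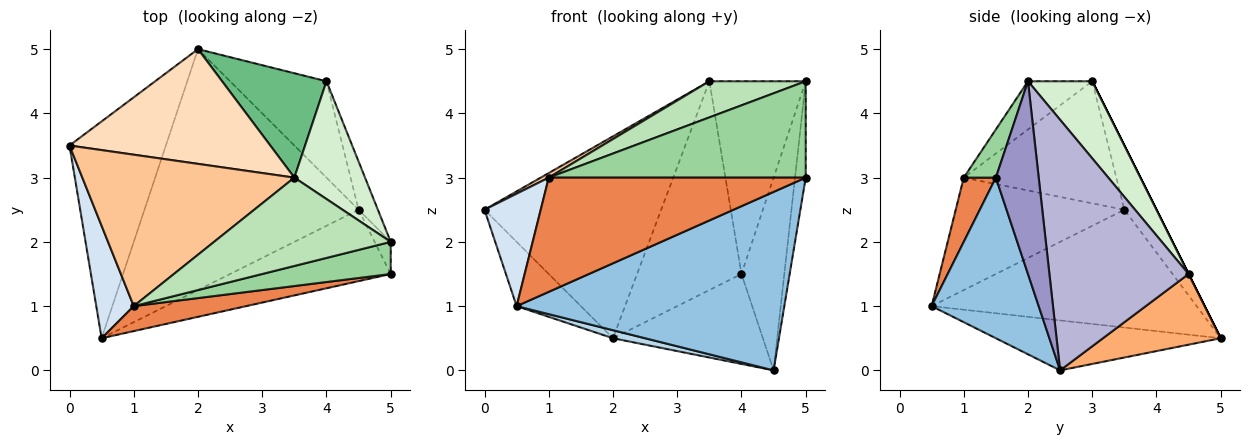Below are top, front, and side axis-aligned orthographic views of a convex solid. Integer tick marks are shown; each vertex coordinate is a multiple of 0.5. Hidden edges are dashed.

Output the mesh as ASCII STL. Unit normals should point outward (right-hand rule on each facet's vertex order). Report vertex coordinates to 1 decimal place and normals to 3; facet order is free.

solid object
 facet normal -0.761 0.184 -0.622
  outer loop
   vertex 2.0 5.0 0.5
   vertex 0.5 0.5 1.0
   vertex 0.0 3.5 2.5
  endloop
 endfacet
 facet normal 0.348 -0.870 -0.348
  outer loop
   vertex 4.5 2.5 0.0
   vertex 5.0 1.5 3.0
   vertex 0.5 0.5 1.0
  endloop
 endfacet
 facet normal -0.227 -0.032 -0.973
  outer loop
   vertex 4.5 2.5 0.0
   vertex 0.5 0.5 1.0
   vertex 2.0 5.0 0.5
  endloop
 endfacet
 facet normal -0.905 -0.302 0.302
  outer loop
   vertex 1.0 1.0 3.0
   vertex 0.0 3.5 2.5
   vertex 0.5 0.5 1.0
  endloop
 endfacet
 facet normal 0.121 -0.970 0.212
  outer loop
   vertex 1.0 1.0 3.0
   vertex 0.5 0.5 1.0
   vertex 5.0 1.5 3.0
  endloop
 endfacet
 facet normal 0.472 0.601 -0.644
  outer loop
   vertex 4.0 4.5 1.5
   vertex 4.5 2.5 0.0
   vertex 2.0 5.0 0.5
  endloop
 endfacet
 facet normal -0.499 -0.026 0.866
  outer loop
   vertex 3.5 3.0 4.5
   vertex 0.0 3.5 2.5
   vertex 1.0 1.0 3.0
  endloop
 endfacet
 facet normal -0.156 0.859 0.488
  outer loop
   vertex 3.5 3.0 4.5
   vertex 2.0 5.0 0.5
   vertex 0.0 3.5 2.5
  endloop
 endfacet
 facet normal 0.000 0.894 0.447
  outer loop
   vertex 3.5 3.0 4.5
   vertex 4.0 4.5 1.5
   vertex 2.0 5.0 0.5
  endloop
 endfacet
 facet normal 0.118 -0.942 0.314
  outer loop
   vertex 5.0 2.0 4.5
   vertex 1.0 1.0 3.0
   vertex 5.0 1.5 3.0
  endloop
 endfacet
 facet normal -0.245 -0.367 0.897
  outer loop
   vertex 5.0 2.0 4.5
   vertex 3.5 3.0 4.5
   vertex 1.0 1.0 3.0
  endloop
 endfacet
 facet normal 0.494 0.742 0.453
  outer loop
   vertex 5.0 2.0 4.5
   vertex 4.0 4.5 1.5
   vertex 3.5 3.0 4.5
  endloop
 endfacet
 facet normal 0.967 0.242 -0.081
  outer loop
   vertex 5.0 2.0 4.5
   vertex 5.0 1.5 3.0
   vertex 4.5 2.5 0.0
  endloop
 endfacet
 facet normal 0.953 0.293 -0.073
  outer loop
   vertex 5.0 2.0 4.5
   vertex 4.5 2.5 0.0
   vertex 4.0 4.5 1.5
  endloop
 endfacet
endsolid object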